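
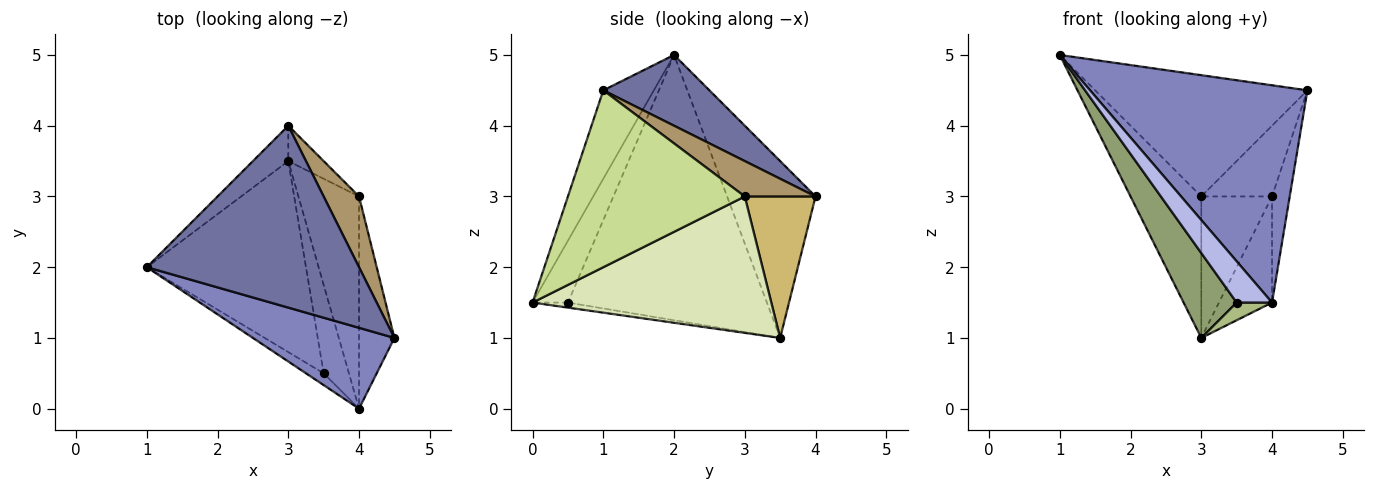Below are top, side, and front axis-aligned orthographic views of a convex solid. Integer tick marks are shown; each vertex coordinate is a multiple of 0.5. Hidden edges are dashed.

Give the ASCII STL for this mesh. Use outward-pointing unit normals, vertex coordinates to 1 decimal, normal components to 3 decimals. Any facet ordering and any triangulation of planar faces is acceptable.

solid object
 facet normal 0.267 0.535 0.802
  outer loop
   vertex 3.0 4.0 3.0
   vertex 1.0 2.0 5.0
   vertex 4.5 1.0 4.5
  endloop
 endfacet
 facet normal -0.213 -0.916 0.341
  outer loop
   vertex 4.0 0.0 1.5
   vertex 4.5 1.0 4.5
   vertex 1.0 2.0 5.0
  endloop
 endfacet
 facet normal -0.772 0.617 -0.154
  outer loop
   vertex 3.0 3.5 1.0
   vertex 1.0 2.0 5.0
   vertex 3.0 4.0 3.0
  endloop
 endfacet
 facet normal -0.693 -0.693 -0.198
  outer loop
   vertex 3.5 0.5 1.5
   vertex 4.0 0.0 1.5
   vertex 1.0 2.0 5.0
  endloop
 endfacet
 facet normal -0.836 -0.223 -0.502
  outer loop
   vertex 3.5 0.5 1.5
   vertex 1.0 2.0 5.0
   vertex 3.0 3.5 1.0
  endloop
 endfacet
 facet normal -0.192 -0.192 -0.962
  outer loop
   vertex 3.5 0.5 1.5
   vertex 3.0 3.5 1.0
   vertex 4.0 0.0 1.5
  endloop
 endfacet
 facet normal 0.976 0.098 -0.195
  outer loop
   vertex 4.0 3.0 3.0
   vertex 4.5 1.0 4.5
   vertex 4.0 0.0 1.5
  endloop
 endfacet
 facet normal 0.896 0.199 -0.398
  outer loop
   vertex 4.0 3.0 3.0
   vertex 4.0 0.0 1.5
   vertex 3.0 3.5 1.0
  endloop
 endfacet
 facet normal 0.577 0.577 0.577
  outer loop
   vertex 4.0 3.0 3.0
   vertex 3.0 4.0 3.0
   vertex 4.5 1.0 4.5
  endloop
 endfacet
 facet normal 0.696 0.696 -0.174
  outer loop
   vertex 4.0 3.0 3.0
   vertex 3.0 3.5 1.0
   vertex 3.0 4.0 3.0
  endloop
 endfacet
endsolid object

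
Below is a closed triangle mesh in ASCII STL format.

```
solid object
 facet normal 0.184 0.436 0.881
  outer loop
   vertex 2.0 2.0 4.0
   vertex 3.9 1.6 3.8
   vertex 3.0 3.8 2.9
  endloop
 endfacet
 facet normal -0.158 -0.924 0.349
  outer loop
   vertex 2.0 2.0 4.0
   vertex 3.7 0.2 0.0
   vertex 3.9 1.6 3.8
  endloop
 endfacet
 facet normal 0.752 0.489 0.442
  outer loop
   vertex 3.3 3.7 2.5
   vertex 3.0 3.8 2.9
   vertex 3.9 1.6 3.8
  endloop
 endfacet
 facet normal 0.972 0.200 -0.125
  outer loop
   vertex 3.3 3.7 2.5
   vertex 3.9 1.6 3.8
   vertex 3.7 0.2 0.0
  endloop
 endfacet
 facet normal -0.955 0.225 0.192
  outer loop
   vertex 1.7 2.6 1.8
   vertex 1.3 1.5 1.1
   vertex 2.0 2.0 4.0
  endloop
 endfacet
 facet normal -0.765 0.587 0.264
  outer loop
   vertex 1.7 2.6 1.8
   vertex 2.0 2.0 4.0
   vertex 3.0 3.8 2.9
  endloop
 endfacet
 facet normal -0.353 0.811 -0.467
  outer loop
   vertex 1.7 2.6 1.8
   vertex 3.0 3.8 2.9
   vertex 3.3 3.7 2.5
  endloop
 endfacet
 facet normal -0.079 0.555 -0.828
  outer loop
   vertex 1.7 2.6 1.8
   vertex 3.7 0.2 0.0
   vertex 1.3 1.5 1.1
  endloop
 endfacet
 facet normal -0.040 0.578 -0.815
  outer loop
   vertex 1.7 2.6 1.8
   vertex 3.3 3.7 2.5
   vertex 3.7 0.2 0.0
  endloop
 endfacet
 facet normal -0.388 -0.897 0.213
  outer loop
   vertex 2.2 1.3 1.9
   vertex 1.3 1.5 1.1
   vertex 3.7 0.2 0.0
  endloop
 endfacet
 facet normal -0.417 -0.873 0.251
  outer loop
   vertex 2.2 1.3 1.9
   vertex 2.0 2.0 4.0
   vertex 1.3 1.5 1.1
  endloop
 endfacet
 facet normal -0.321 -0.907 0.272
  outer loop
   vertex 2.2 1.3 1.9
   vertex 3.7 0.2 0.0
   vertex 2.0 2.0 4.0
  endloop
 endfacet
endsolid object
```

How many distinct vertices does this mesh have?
8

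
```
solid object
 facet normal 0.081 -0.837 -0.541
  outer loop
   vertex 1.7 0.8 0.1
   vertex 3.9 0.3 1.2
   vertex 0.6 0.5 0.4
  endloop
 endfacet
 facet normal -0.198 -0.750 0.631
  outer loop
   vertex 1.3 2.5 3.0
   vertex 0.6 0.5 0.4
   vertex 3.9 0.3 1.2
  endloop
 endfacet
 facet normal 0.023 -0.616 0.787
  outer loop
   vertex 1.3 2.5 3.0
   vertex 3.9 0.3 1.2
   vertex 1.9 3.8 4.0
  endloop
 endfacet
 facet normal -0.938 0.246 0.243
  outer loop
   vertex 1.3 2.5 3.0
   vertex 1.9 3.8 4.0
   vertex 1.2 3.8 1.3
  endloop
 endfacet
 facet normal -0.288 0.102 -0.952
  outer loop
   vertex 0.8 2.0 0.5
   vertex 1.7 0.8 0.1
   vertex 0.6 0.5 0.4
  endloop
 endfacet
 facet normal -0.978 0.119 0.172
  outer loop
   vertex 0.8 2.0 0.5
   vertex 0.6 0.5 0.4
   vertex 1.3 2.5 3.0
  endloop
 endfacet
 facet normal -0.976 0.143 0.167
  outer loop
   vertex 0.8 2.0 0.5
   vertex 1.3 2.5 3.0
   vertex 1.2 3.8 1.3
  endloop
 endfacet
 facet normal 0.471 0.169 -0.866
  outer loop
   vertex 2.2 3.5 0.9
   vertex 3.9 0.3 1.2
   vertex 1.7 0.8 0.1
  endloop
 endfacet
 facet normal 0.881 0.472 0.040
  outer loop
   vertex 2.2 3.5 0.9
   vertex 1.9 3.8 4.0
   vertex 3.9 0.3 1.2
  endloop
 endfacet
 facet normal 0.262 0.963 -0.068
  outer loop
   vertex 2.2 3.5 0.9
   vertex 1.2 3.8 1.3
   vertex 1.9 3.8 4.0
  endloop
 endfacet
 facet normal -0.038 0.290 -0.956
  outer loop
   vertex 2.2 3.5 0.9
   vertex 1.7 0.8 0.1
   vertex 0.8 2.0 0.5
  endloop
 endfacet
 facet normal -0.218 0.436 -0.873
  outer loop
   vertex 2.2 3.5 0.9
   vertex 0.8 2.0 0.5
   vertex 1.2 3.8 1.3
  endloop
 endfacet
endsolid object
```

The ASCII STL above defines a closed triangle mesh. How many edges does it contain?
18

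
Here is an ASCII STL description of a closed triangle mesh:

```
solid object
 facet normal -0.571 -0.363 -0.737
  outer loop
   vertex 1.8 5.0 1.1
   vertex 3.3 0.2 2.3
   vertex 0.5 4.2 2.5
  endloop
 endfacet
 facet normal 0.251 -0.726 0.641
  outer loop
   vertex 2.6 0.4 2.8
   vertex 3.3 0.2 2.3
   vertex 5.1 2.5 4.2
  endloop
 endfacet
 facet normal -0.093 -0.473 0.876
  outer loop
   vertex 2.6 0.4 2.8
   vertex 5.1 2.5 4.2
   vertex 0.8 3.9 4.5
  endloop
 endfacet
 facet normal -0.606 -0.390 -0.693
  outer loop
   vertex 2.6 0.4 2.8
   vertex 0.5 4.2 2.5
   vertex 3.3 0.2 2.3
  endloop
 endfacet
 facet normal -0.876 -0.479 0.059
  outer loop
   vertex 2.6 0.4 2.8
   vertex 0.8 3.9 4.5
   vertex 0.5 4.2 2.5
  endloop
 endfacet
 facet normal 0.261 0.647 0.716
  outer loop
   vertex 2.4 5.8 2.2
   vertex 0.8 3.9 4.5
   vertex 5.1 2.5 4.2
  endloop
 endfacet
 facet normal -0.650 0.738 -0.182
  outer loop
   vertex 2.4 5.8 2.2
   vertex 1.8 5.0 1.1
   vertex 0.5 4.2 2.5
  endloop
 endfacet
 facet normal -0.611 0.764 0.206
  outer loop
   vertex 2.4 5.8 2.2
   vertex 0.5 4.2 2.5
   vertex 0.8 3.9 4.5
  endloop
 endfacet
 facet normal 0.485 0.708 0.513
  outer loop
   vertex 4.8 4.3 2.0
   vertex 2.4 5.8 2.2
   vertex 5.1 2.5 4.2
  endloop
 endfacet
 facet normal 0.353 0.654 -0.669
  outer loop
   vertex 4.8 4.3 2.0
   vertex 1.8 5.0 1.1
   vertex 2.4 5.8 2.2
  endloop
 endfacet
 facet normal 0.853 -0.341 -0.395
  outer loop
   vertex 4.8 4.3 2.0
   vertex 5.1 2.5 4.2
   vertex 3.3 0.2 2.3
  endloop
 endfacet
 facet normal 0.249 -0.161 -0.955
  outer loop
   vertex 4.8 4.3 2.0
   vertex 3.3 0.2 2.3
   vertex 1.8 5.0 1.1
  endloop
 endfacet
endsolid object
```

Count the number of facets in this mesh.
12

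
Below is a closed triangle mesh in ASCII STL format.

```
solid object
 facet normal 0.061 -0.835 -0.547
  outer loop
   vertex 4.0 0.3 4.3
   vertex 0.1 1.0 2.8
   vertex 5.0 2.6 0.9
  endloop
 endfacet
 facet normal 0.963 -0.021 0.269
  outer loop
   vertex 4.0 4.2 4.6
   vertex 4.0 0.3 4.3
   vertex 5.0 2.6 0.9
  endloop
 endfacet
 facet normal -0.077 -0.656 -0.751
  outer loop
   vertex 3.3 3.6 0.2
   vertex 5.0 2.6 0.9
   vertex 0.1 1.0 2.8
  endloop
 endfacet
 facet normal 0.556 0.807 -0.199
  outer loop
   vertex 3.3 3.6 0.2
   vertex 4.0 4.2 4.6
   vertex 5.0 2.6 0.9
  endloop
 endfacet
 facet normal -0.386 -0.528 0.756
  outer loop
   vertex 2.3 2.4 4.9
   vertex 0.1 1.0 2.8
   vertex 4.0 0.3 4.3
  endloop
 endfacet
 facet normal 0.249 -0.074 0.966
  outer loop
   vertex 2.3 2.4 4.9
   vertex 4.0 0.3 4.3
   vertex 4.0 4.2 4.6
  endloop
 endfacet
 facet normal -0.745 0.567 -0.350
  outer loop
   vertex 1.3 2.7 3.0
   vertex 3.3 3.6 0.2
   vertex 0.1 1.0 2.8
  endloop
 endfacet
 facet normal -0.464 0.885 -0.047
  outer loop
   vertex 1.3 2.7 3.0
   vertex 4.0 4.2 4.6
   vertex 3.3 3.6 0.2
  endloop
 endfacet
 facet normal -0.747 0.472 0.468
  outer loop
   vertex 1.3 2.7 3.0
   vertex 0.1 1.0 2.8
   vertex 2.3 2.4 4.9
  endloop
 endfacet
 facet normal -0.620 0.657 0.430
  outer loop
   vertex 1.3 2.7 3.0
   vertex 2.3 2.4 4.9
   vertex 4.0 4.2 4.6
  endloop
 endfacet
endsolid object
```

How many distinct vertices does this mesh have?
7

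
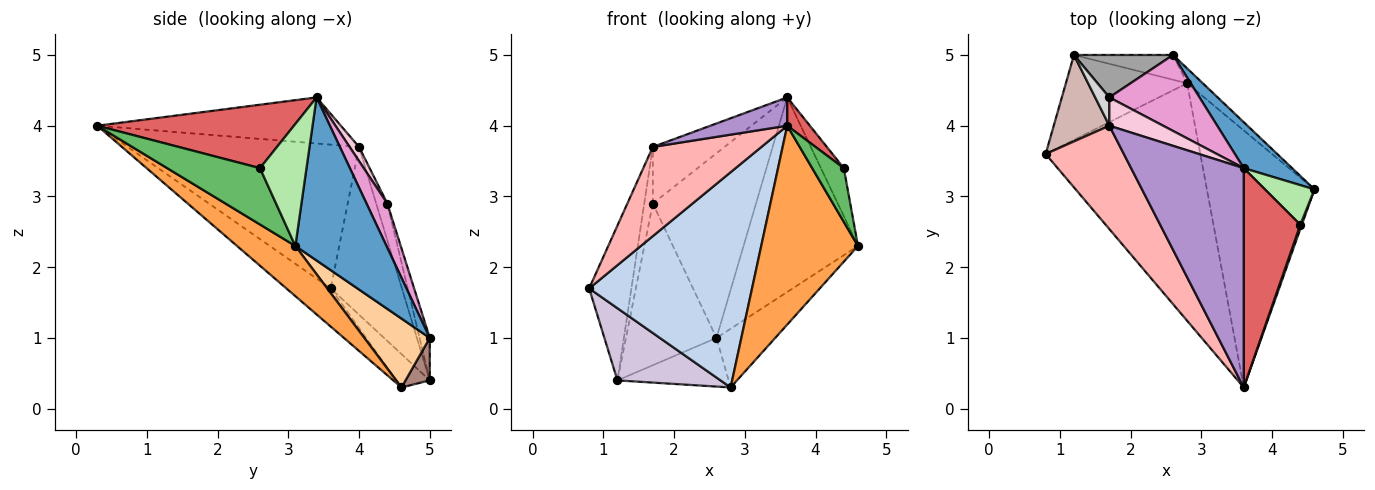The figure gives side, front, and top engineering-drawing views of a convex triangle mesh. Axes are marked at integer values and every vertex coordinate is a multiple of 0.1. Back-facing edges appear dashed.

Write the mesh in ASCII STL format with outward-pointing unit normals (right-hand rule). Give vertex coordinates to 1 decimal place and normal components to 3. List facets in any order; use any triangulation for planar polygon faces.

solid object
 facet normal 0.613 0.769 0.182
  outer loop
   vertex 2.6 5.0 1.0
   vertex 3.6 3.4 4.4
   vertex 4.6 3.1 2.3
  endloop
 endfacet
 facet normal -0.180 -0.661 -0.729
  outer loop
   vertex 2.8 4.6 0.3
   vertex 3.6 0.3 4.0
   vertex 0.8 3.6 1.7
  endloop
 endfacet
 facet normal 0.346 -0.574 -0.742
  outer loop
   vertex 2.8 4.6 0.3
   vertex 4.6 3.1 2.3
   vertex 3.6 0.3 4.0
  endloop
 endfacet
 facet normal 0.734 0.659 -0.167
  outer loop
   vertex 2.8 4.6 0.3
   vertex 2.6 5.0 1.0
   vertex 4.6 3.1 2.3
  endloop
 endfacet
 facet normal 0.946 -0.322 0.025
  outer loop
   vertex 4.4 2.6 3.4
   vertex 3.6 0.3 4.0
   vertex 4.6 3.1 2.3
  endloop
 endfacet
 facet normal 0.843 0.415 0.342
  outer loop
   vertex 4.4 2.6 3.4
   vertex 4.6 3.1 2.3
   vertex 3.6 3.4 4.4
  endloop
 endfacet
 facet normal 0.743 -0.086 0.663
  outer loop
   vertex 4.4 2.6 3.4
   vertex 3.6 3.4 4.4
   vertex 3.6 0.3 4.0
  endloop
 endfacet
 facet normal -0.812 -0.381 0.442
  outer loop
   vertex 1.7 4.0 3.7
   vertex 0.8 3.6 1.7
   vertex 3.6 0.3 4.0
  endloop
 endfacet
 facet normal -0.376 -0.119 0.919
  outer loop
   vertex 1.7 4.0 3.7
   vertex 3.6 0.3 4.0
   vertex 3.6 3.4 4.4
  endloop
 endfacet
 facet normal -0.205 -0.634 -0.746
  outer loop
   vertex 1.2 5.0 0.4
   vertex 2.8 4.6 0.3
   vertex 0.8 3.6 1.7
  endloop
 endfacet
 facet normal 0.191 0.875 -0.445
  outer loop
   vertex 1.2 5.0 0.4
   vertex 2.6 5.0 1.0
   vertex 2.8 4.6 0.3
  endloop
 endfacet
 facet normal -0.827 0.491 0.274
  outer loop
   vertex 1.2 5.0 0.4
   vertex 0.8 3.6 1.7
   vertex 1.7 4.0 3.7
  endloop
 endfacet
 facet normal 0.183 0.909 0.374
  outer loop
   vertex 1.7 4.4 2.9
   vertex 3.6 3.4 4.4
   vertex 2.6 5.0 1.0
  endloop
 endfacet
 facet normal 0.117 0.888 0.444
  outer loop
   vertex 1.7 4.4 2.9
   vertex 1.7 4.0 3.7
   vertex 3.6 3.4 4.4
  endloop
 endfacet
 facet normal -0.108 0.962 0.252
  outer loop
   vertex 1.7 4.4 2.9
   vertex 2.6 5.0 1.0
   vertex 1.2 5.0 0.4
  endloop
 endfacet
 facet normal -0.758 0.583 0.292
  outer loop
   vertex 1.7 4.4 2.9
   vertex 1.2 5.0 0.4
   vertex 1.7 4.0 3.7
  endloop
 endfacet
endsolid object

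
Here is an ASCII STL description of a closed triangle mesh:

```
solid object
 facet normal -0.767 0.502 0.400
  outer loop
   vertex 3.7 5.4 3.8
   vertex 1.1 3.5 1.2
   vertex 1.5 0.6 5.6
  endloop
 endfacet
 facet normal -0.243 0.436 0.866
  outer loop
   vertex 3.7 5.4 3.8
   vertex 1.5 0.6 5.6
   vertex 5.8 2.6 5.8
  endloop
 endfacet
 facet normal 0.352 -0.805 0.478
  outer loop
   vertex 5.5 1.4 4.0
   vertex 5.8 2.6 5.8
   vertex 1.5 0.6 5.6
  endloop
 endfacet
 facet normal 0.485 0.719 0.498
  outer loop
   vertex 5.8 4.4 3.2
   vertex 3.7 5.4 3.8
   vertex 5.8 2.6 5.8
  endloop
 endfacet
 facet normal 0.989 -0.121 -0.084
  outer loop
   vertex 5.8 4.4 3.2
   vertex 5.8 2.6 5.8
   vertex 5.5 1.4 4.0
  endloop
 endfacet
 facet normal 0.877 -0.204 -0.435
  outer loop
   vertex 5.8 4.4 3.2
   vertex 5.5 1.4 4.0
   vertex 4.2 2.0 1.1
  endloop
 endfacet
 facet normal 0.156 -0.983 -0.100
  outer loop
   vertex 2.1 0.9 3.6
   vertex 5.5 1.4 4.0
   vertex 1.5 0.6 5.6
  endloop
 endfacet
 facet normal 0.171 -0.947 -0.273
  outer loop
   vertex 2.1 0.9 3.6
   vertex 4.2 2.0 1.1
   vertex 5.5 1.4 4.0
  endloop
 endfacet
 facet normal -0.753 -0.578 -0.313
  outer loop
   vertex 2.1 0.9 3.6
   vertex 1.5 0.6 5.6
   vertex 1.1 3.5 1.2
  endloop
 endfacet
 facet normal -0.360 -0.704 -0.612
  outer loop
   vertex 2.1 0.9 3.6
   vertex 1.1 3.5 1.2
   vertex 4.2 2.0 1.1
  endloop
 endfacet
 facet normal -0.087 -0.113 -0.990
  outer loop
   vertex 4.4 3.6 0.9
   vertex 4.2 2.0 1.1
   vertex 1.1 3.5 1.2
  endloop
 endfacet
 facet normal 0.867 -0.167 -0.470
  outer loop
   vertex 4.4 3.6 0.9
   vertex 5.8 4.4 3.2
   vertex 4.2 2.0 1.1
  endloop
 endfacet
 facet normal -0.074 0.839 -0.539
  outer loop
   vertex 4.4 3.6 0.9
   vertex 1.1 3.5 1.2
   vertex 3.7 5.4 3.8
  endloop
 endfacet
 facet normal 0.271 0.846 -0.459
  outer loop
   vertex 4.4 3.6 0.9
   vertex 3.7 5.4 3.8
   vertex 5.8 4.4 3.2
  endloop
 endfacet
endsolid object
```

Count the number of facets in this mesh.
14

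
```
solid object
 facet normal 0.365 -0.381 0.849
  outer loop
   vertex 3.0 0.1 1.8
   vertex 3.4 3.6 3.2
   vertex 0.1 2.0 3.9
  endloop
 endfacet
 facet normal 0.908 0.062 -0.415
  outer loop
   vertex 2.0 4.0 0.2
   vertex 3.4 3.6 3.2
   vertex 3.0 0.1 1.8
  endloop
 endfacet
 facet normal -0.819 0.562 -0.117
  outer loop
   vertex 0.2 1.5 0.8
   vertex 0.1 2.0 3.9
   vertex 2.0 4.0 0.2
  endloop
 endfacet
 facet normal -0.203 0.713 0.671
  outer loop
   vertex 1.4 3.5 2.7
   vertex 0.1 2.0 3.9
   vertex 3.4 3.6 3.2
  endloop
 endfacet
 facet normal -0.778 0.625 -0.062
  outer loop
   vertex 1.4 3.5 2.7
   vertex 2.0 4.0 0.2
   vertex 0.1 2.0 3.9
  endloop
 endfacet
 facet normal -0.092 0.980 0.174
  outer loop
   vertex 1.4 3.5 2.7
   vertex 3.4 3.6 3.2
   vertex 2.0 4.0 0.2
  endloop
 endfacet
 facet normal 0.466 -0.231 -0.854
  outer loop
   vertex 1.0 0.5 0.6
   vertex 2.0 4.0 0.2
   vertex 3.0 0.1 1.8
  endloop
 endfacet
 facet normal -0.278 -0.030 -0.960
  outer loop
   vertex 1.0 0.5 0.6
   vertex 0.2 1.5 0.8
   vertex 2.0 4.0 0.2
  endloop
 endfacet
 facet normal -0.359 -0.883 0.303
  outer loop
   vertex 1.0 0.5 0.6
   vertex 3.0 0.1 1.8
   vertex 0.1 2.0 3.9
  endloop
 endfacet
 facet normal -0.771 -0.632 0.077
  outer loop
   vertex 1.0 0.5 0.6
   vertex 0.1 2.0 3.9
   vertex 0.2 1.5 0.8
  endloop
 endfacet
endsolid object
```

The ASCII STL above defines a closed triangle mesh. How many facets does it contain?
10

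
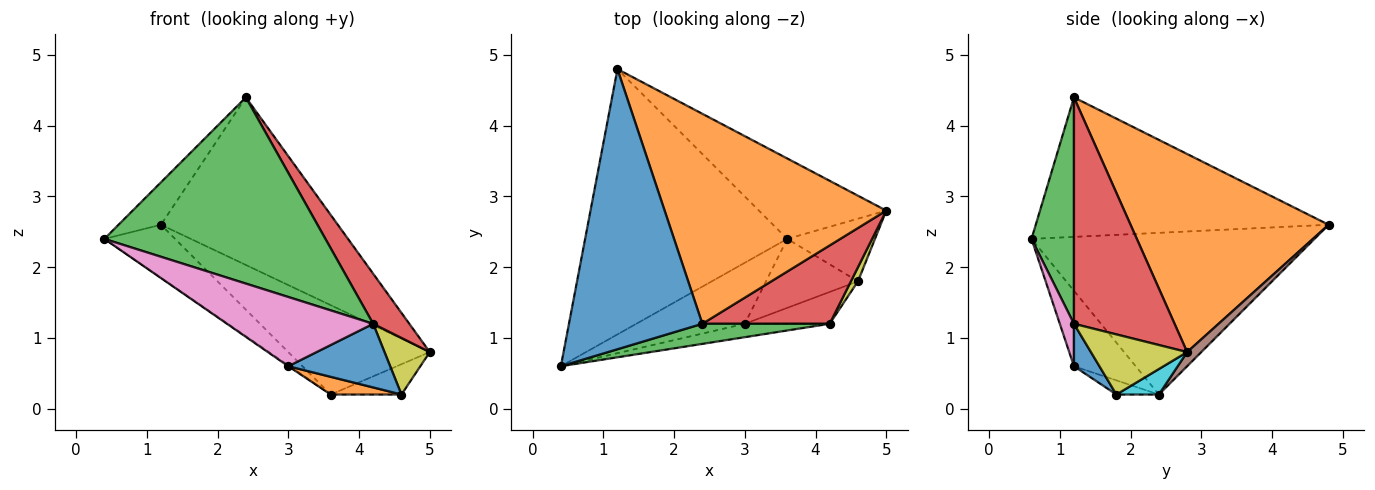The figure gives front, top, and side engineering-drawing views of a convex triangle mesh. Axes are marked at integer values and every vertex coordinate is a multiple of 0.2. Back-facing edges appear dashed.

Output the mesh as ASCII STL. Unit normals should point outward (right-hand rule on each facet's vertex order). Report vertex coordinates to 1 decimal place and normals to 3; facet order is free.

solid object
 facet normal -0.719 0.104 0.687
  outer loop
   vertex 2.4 1.2 4.4
   vertex 1.2 4.8 2.6
   vertex 0.4 0.6 2.4
  endloop
 endfacet
 facet normal 0.573 0.511 0.641
  outer loop
   vertex 2.4 1.2 4.4
   vertex 5.0 2.8 0.8
   vertex 1.2 4.8 2.6
  endloop
 endfacet
 facet normal 0.188 -0.977 0.105
  outer loop
   vertex 4.2 1.2 1.2
   vertex 2.4 1.2 4.4
   vertex 0.4 0.6 2.4
  endloop
 endfacet
 facet normal 0.832 -0.299 0.468
  outer loop
   vertex 4.2 1.2 1.2
   vertex 5.0 2.8 0.8
   vertex 2.4 1.2 4.4
  endloop
 endfacet
 facet normal -0.617 0.154 -0.772
  outer loop
   vertex 3.6 2.4 0.2
   vertex 0.4 0.6 2.4
   vertex 1.2 4.8 2.6
  endloop
 endfacet
 facet normal 0.074 0.741 -0.667
  outer loop
   vertex 3.6 2.4 0.2
   vertex 1.2 4.8 2.6
   vertex 5.0 2.8 0.8
  endloop
 endfacet
 facet normal 0.095 -0.977 -0.189
  outer loop
   vertex 3.0 1.2 0.6
   vertex 4.2 1.2 1.2
   vertex 0.4 0.6 2.4
  endloop
 endfacet
 facet normal -0.571 0.012 -0.821
  outer loop
   vertex 3.0 1.2 0.6
   vertex 0.4 0.6 2.4
   vertex 3.6 2.4 0.2
  endloop
 endfacet
 facet normal 0.900 -0.423 0.106
  outer loop
   vertex 4.6 1.8 0.2
   vertex 5.0 2.8 0.8
   vertex 4.2 1.2 1.2
  endloop
 endfacet
 facet normal 0.253 0.421 -0.871
  outer loop
   vertex 4.6 1.8 0.2
   vertex 3.6 2.4 0.2
   vertex 5.0 2.8 0.8
  endloop
 endfacet
 facet normal 0.218 -0.873 -0.436
  outer loop
   vertex 4.6 1.8 0.2
   vertex 4.2 1.2 1.2
   vertex 3.0 1.2 0.6
  endloop
 endfacet
 facet normal -0.147 -0.246 -0.958
  outer loop
   vertex 4.6 1.8 0.2
   vertex 3.0 1.2 0.6
   vertex 3.6 2.4 0.2
  endloop
 endfacet
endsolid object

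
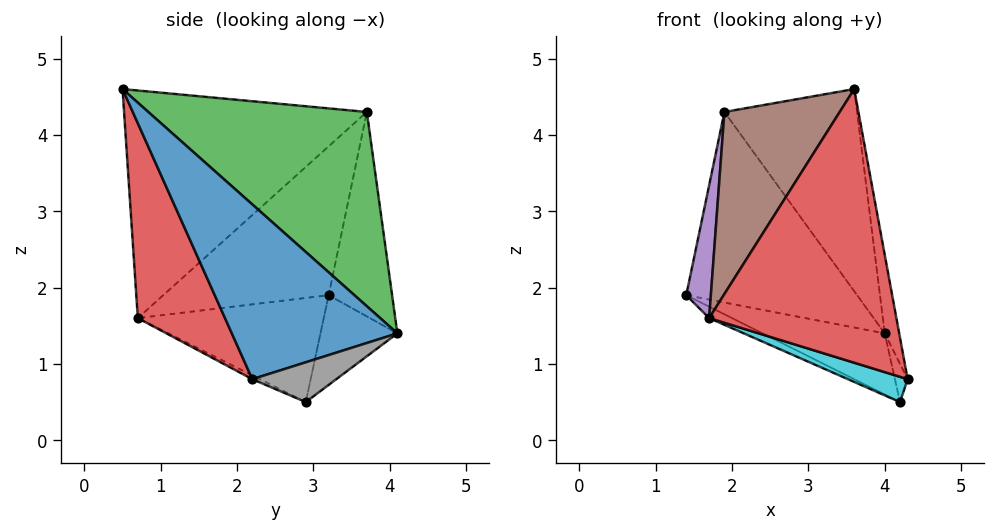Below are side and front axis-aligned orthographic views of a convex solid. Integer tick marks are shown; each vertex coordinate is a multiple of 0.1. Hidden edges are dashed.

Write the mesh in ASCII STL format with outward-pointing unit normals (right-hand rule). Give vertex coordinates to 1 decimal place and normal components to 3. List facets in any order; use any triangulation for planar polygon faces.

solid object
 facet normal 0.972 0.085 0.217
  outer loop
   vertex 4.0 4.1 1.4
   vertex 3.6 0.5 4.6
   vertex 4.3 2.2 0.8
  endloop
 endfacet
 facet normal -0.346 0.930 -0.122
  outer loop
   vertex 1.9 3.7 4.3
   vertex 4.0 4.1 1.4
   vertex 1.4 3.2 1.9
  endloop
 endfacet
 facet normal 0.703 0.427 0.568
  outer loop
   vertex 1.9 3.7 4.3
   vertex 3.6 0.5 4.6
   vertex 4.0 4.1 1.4
  endloop
 endfacet
 facet normal 0.401 -0.861 -0.311
  outer loop
   vertex 1.7 0.7 1.6
   vertex 4.3 2.2 0.8
   vertex 3.6 0.5 4.6
  endloop
 endfacet
 facet normal -0.963 -0.143 0.230
  outer loop
   vertex 1.7 0.7 1.6
   vertex 1.9 3.7 4.3
   vertex 1.4 3.2 1.9
  endloop
 endfacet
 facet normal -0.794 -0.377 0.478
  outer loop
   vertex 1.7 0.7 1.6
   vertex 3.6 0.5 4.6
   vertex 1.9 3.7 4.3
  endloop
 endfacet
 facet normal -0.333 0.530 -0.780
  outer loop
   vertex 4.2 2.9 0.5
   vertex 1.4 3.2 1.9
   vertex 4.0 4.1 1.4
  endloop
 endfacet
 facet normal 0.989 0.150 0.020
  outer loop
   vertex 4.2 2.9 0.5
   vertex 4.0 4.1 1.4
   vertex 4.3 2.2 0.8
  endloop
 endfacet
 facet normal -0.442 0.054 -0.895
  outer loop
   vertex 4.2 2.9 0.5
   vertex 1.7 0.7 1.6
   vertex 1.4 3.2 1.9
  endloop
 endfacet
 facet normal -0.051 -0.400 -0.915
  outer loop
   vertex 4.2 2.9 0.5
   vertex 4.3 2.2 0.8
   vertex 1.7 0.7 1.6
  endloop
 endfacet
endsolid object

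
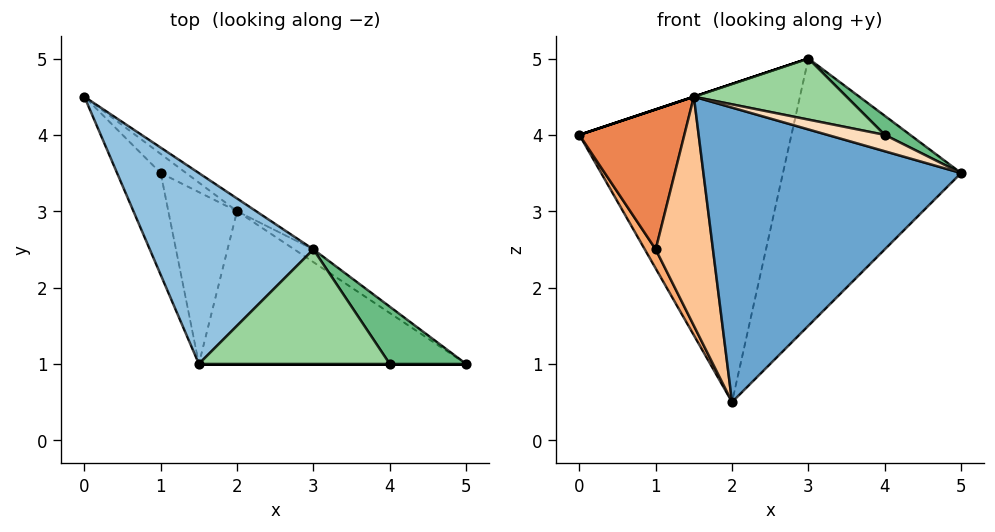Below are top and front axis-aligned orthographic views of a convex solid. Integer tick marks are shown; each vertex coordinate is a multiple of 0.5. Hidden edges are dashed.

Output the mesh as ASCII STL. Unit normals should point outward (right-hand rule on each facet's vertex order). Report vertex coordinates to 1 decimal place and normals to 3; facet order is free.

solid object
 facet normal -0.130 -0.880 -0.456
  outer loop
   vertex 2.0 3.0 0.5
   vertex 5.0 1.0 3.5
   vertex 1.5 1.0 4.5
  endloop
 endfacet
 facet normal -0.316 0.000 0.949
  outer loop
   vertex 3.0 2.5 5.0
   vertex 0.0 4.5 4.0
   vertex 1.5 1.0 4.5
  endloop
 endfacet
 facet normal 0.562 0.826 -0.033
  outer loop
   vertex 3.0 2.5 5.0
   vertex 2.0 3.0 0.5
   vertex 0.0 4.5 4.0
  endloop
 endfacet
 facet normal 0.581 0.813 -0.039
  outer loop
   vertex 3.0 2.5 5.0
   vertex 5.0 1.0 3.5
   vertex 2.0 3.0 0.5
  endloop
 endfacet
 facet normal -0.861 -0.412 -0.299
  outer loop
   vertex 1.0 3.5 2.5
   vertex 1.5 1.0 4.5
   vertex 0.0 4.5 4.0
  endloop
 endfacet
 facet normal -0.870 -0.348 -0.348
  outer loop
   vertex 1.0 3.5 2.5
   vertex 0.0 4.5 4.0
   vertex 2.0 3.0 0.5
  endloop
 endfacet
 facet normal -0.848 -0.424 -0.318
  outer loop
   vertex 1.0 3.5 2.5
   vertex 2.0 3.0 0.5
   vertex 1.5 1.0 4.5
  endloop
 endfacet
 facet normal 0.000 -1.000 0.000
  outer loop
   vertex 4.0 1.0 4.0
   vertex 1.5 1.0 4.5
   vertex 5.0 1.0 3.5
  endloop
 endfacet
 facet normal 0.429 -0.286 0.857
  outer loop
   vertex 4.0 1.0 4.0
   vertex 5.0 1.0 3.5
   vertex 3.0 2.5 5.0
  endloop
 endfacet
 facet normal 0.174 -0.463 0.869
  outer loop
   vertex 4.0 1.0 4.0
   vertex 3.0 2.5 5.0
   vertex 1.5 1.0 4.5
  endloop
 endfacet
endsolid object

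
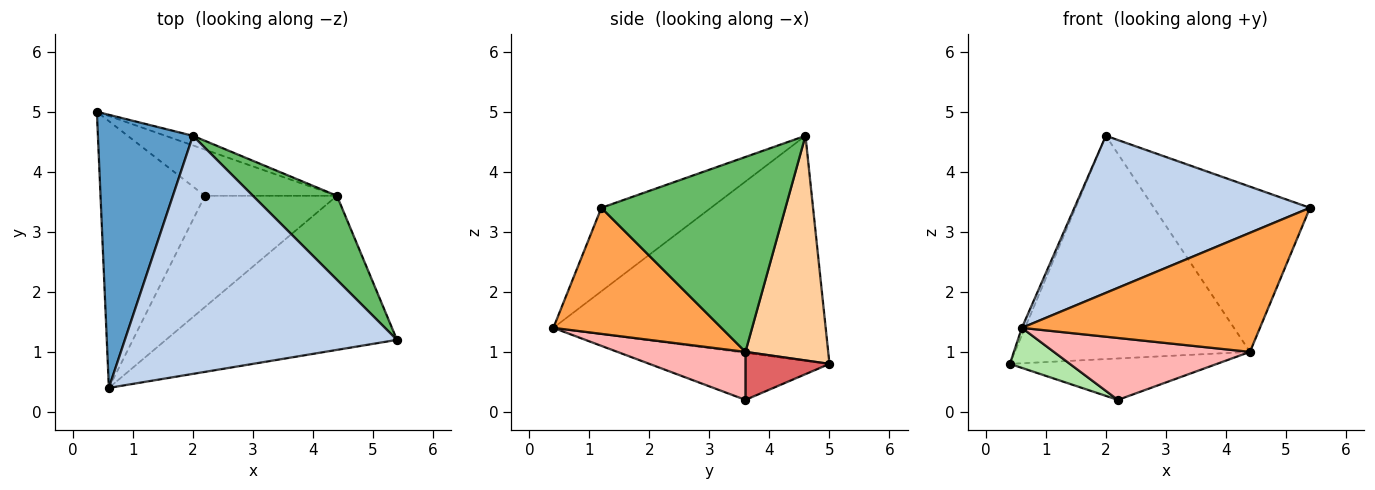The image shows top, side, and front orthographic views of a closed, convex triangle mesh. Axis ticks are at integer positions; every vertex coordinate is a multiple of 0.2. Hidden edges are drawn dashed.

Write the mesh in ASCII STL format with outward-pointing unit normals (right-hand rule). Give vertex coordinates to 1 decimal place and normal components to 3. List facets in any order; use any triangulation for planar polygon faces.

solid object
 facet normal -0.921 0.011 0.389
  outer loop
   vertex 2.0 4.6 4.6
   vertex 0.4 5.0 0.8
   vertex 0.6 0.4 1.4
  endloop
 endfacet
 facet normal -0.248 -0.533 0.809
  outer loop
   vertex 2.0 4.6 4.6
   vertex 0.6 0.4 1.4
   vertex 5.4 1.2 3.4
  endloop
 endfacet
 facet normal 0.396 -0.561 -0.727
  outer loop
   vertex 4.4 3.6 1.0
   vertex 5.4 1.2 3.4
   vertex 0.6 0.4 1.4
  endloop
 endfacet
 facet normal 0.332 0.942 -0.041
  outer loop
   vertex 4.4 3.6 1.0
   vertex 0.4 5.0 0.8
   vertex 2.0 4.6 4.6
  endloop
 endfacet
 facet normal 0.725 0.614 0.312
  outer loop
   vertex 4.4 3.6 1.0
   vertex 2.0 4.6 4.6
   vertex 5.4 1.2 3.4
  endloop
 endfacet
 facet normal -0.407 -0.136 -0.904
  outer loop
   vertex 2.2 3.6 0.2
   vertex 0.6 0.4 1.4
   vertex 0.4 5.0 0.8
  endloop
 endfacet
 facet normal 0.261 0.644 -0.719
  outer loop
   vertex 2.2 3.6 0.2
   vertex 0.4 5.0 0.8
   vertex 4.4 3.6 1.0
  endloop
 endfacet
 facet normal 0.303 -0.464 -0.833
  outer loop
   vertex 2.2 3.6 0.2
   vertex 4.4 3.6 1.0
   vertex 0.6 0.4 1.4
  endloop
 endfacet
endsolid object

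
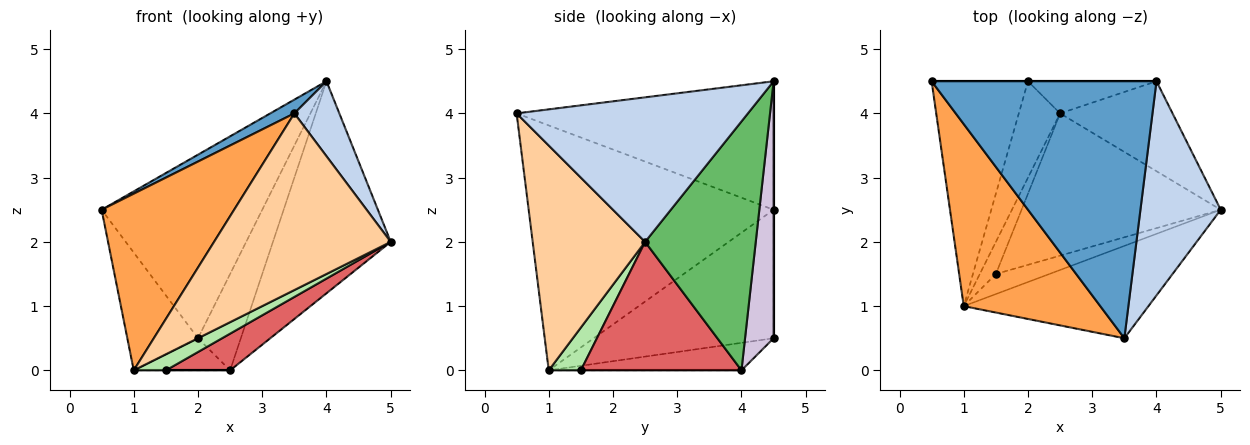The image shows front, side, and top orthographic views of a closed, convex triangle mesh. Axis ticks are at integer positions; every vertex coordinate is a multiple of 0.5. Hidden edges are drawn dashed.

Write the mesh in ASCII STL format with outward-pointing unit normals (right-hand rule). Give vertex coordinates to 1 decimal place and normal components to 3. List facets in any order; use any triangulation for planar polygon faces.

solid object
 facet normal -0.496 -0.046 0.867
  outer loop
   vertex 4.0 4.5 4.5
   vertex 0.5 4.5 2.5
   vertex 3.5 0.5 4.0
  endloop
 endfacet
 facet normal 0.862 -0.168 0.479
  outer loop
   vertex 4.0 4.5 4.5
   vertex 3.5 0.5 4.0
   vertex 5.0 2.5 2.0
  endloop
 endfacet
 facet normal -0.790 -0.427 0.440
  outer loop
   vertex 1.0 1.0 0.0
   vertex 3.5 0.5 4.0
   vertex 0.5 4.5 2.5
  endloop
 endfacet
 facet normal 0.491 -0.772 -0.404
  outer loop
   vertex 1.0 1.0 0.0
   vertex 5.0 2.5 2.0
   vertex 3.5 0.5 4.0
  endloop
 endfacet
 facet normal 0.654 0.696 -0.295
  outer loop
   vertex 2.5 4.0 0.0
   vertex 4.0 4.5 4.5
   vertex 5.0 2.5 2.0
  endloop
 endfacet
 facet normal 0.530 -0.530 -0.662
  outer loop
   vertex 1.5 1.5 0.0
   vertex 5.0 2.5 2.0
   vertex 1.0 1.0 0.0
  endloop
 endfacet
 facet normal 0.530 -0.212 -0.821
  outer loop
   vertex 1.5 1.5 0.0
   vertex 2.5 4.0 0.0
   vertex 5.0 2.5 2.0
  endloop
 endfacet
 facet normal 0.000 0.000 -1.000
  outer loop
   vertex 1.5 1.5 0.0
   vertex 1.0 1.0 0.0
   vertex 2.5 4.0 0.0
  endloop
 endfacet
 facet normal 0.000 1.000 0.000
  outer loop
   vertex 2.0 4.5 0.5
   vertex 0.5 4.5 2.5
   vertex 4.0 4.5 4.5
  endloop
 endfacet
 facet normal 0.535 0.802 -0.267
  outer loop
   vertex 2.0 4.5 0.5
   vertex 4.0 4.5 4.5
   vertex 2.5 4.0 0.0
  endloop
 endfacet
 facet normal -0.763 0.300 -0.572
  outer loop
   vertex 2.0 4.5 0.5
   vertex 1.0 1.0 0.0
   vertex 0.5 4.5 2.5
  endloop
 endfacet
 facet normal -0.535 0.267 -0.802
  outer loop
   vertex 2.0 4.5 0.5
   vertex 2.5 4.0 0.0
   vertex 1.0 1.0 0.0
  endloop
 endfacet
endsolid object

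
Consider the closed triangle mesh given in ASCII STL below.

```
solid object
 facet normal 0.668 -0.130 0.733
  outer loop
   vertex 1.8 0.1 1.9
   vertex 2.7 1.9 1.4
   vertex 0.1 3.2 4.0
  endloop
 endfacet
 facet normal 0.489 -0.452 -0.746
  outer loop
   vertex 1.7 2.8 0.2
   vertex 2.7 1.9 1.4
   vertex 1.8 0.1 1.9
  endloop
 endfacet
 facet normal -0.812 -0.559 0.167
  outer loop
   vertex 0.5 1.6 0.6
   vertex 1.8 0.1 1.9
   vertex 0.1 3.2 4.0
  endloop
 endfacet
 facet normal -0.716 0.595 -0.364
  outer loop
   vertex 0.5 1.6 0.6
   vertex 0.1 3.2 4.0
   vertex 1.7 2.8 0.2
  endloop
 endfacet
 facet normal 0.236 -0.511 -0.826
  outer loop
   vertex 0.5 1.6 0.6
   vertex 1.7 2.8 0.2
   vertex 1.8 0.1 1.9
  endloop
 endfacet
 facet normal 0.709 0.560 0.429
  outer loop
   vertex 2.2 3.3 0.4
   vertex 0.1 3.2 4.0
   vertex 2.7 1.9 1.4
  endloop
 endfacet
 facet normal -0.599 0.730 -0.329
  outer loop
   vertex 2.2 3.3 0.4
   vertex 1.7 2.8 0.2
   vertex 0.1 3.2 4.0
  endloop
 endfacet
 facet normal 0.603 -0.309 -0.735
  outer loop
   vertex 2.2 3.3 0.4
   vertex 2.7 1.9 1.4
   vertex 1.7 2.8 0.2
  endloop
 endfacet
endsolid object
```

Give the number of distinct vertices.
6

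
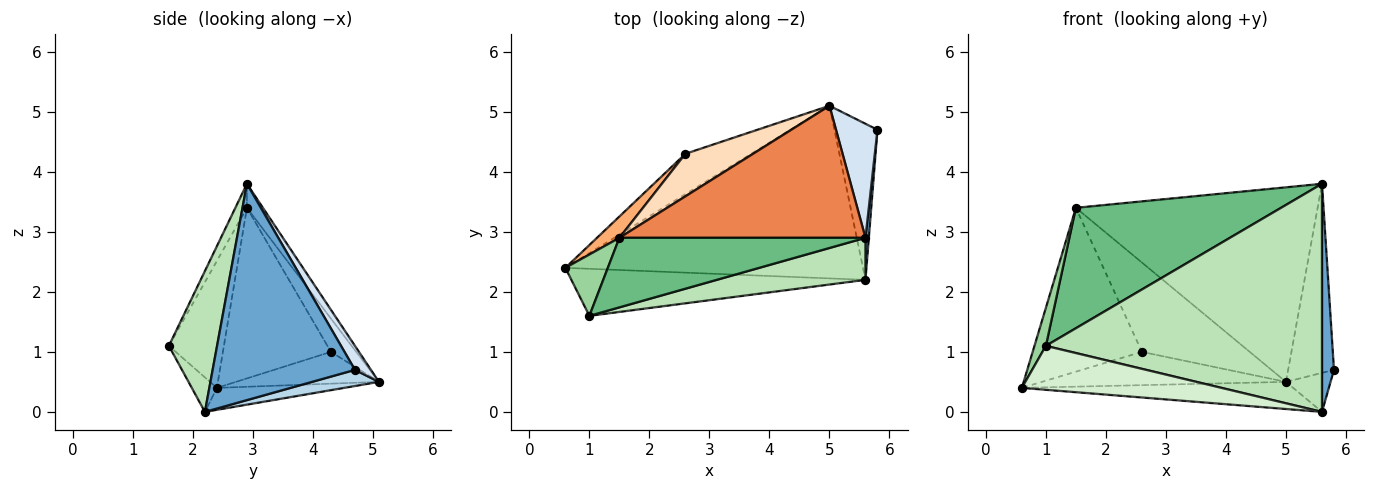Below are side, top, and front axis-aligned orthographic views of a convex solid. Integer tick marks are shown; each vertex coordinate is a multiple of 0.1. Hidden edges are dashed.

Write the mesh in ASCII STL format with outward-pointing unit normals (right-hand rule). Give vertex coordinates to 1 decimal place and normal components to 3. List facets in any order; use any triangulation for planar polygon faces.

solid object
 facet normal 0.996 -0.084 0.015
  outer loop
   vertex 5.6 2.9 3.8
   vertex 5.6 2.2 0.0
   vertex 5.8 4.7 0.7
  endloop
 endfacet
 facet normal -0.073 0.155 -0.985
  outer loop
   vertex 5.0 5.1 0.5
   vertex 5.6 2.2 0.0
   vertex 0.6 2.4 0.4
  endloop
 endfacet
 facet normal 0.342 0.228 -0.912
  outer loop
   vertex 5.0 5.1 0.5
   vertex 5.8 4.7 0.7
   vertex 5.6 2.2 0.0
  endloop
 endfacet
 facet normal 0.286 0.820 0.495
  outer loop
   vertex 5.0 5.1 0.5
   vertex 5.6 2.9 3.8
   vertex 5.8 4.7 0.7
  endloop
 endfacet
 facet normal -0.055 0.826 0.561
  outer loop
   vertex 5.0 5.1 0.5
   vertex 1.5 2.9 3.4
   vertex 5.6 2.9 3.8
  endloop
 endfacet
 facet normal -0.700 0.708 0.092
  outer loop
   vertex 2.6 4.3 1.0
   vertex 0.6 2.4 0.4
   vertex 1.5 2.9 3.4
  endloop
 endfacet
 facet normal -0.349 0.596 -0.723
  outer loop
   vertex 2.6 4.3 1.0
   vertex 5.0 5.1 0.5
   vertex 0.6 2.4 0.4
  endloop
 endfacet
 facet normal -0.207 0.883 0.421
  outer loop
   vertex 2.6 4.3 1.0
   vertex 1.5 2.9 3.4
   vertex 5.0 5.1 0.5
  endloop
 endfacet
 facet normal -0.049 -0.865 0.499
  outer loop
   vertex 1.0 1.6 1.1
   vertex 5.6 2.9 3.8
   vertex 1.5 2.9 3.4
  endloop
 endfacet
 facet normal -0.931 -0.193 0.311
  outer loop
   vertex 1.0 1.6 1.1
   vertex 1.5 2.9 3.4
   vertex 0.6 2.4 0.4
  endloop
 endfacet
 facet normal 0.169 -0.969 0.179
  outer loop
   vertex 1.0 1.6 1.1
   vertex 5.6 2.2 0.0
   vertex 5.6 2.9 3.8
  endloop
 endfacet
 facet normal -0.085 -0.680 -0.728
  outer loop
   vertex 1.0 1.6 1.1
   vertex 0.6 2.4 0.4
   vertex 5.6 2.2 0.0
  endloop
 endfacet
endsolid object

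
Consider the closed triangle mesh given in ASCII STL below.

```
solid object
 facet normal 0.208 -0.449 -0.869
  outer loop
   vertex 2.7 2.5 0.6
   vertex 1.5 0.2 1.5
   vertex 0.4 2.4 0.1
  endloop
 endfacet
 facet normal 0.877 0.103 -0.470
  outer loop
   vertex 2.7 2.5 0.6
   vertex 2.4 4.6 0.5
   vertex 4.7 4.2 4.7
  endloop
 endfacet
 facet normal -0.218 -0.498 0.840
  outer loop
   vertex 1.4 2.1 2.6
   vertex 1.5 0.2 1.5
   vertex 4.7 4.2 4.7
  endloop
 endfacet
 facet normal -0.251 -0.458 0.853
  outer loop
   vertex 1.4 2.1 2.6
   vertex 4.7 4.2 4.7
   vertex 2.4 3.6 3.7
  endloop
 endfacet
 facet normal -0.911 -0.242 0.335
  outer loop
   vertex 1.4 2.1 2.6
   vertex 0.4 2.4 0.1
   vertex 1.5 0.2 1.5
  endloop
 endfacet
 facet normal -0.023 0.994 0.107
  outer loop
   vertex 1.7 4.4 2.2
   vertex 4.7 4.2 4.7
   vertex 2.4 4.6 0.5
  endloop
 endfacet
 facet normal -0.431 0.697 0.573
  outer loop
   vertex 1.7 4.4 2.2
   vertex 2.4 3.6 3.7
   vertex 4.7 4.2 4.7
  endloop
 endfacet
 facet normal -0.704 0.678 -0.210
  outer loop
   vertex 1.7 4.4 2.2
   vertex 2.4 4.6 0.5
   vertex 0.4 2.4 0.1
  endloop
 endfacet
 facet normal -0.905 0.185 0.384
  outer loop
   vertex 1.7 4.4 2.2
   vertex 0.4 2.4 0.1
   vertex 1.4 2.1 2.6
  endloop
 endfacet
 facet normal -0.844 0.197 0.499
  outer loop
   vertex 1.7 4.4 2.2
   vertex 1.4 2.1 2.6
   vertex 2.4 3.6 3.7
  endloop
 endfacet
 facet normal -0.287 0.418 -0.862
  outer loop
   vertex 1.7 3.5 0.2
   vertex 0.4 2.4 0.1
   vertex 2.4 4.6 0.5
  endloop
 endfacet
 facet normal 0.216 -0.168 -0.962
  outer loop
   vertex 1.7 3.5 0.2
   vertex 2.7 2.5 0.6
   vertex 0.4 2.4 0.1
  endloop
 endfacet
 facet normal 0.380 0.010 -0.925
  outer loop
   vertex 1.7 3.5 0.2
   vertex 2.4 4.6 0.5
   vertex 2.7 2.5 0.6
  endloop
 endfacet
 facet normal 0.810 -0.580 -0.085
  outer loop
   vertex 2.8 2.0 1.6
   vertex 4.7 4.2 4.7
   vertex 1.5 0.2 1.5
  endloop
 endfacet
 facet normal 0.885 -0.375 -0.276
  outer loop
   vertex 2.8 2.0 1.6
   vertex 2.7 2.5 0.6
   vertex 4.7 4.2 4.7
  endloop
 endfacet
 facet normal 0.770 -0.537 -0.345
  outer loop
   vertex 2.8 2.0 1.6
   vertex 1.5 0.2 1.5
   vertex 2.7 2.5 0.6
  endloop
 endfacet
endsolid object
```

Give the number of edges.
24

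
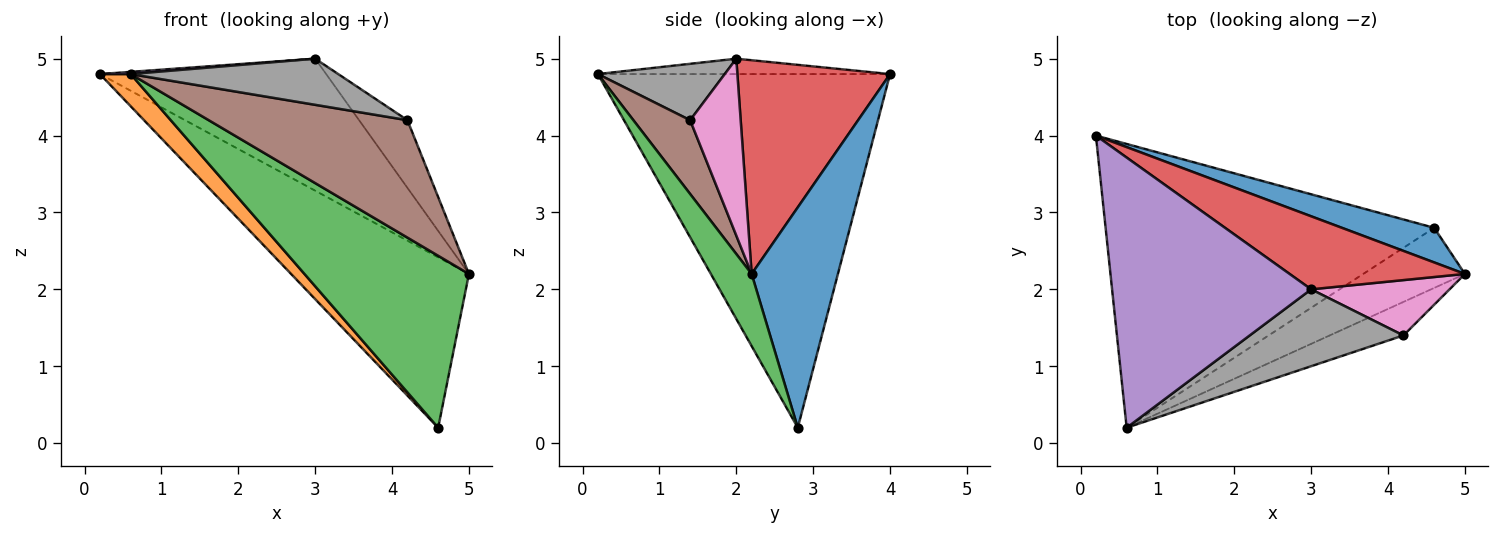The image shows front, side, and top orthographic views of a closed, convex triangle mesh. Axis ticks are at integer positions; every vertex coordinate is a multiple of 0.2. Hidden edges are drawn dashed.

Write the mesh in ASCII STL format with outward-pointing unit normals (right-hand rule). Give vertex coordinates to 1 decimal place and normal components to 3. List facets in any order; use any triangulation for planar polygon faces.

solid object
 facet normal 0.429 0.885 0.180
  outer loop
   vertex 4.6 2.8 0.2
   vertex 0.2 4.0 4.8
   vertex 5.0 2.2 2.2
  endloop
 endfacet
 facet normal -0.730 -0.077 -0.679
  outer loop
   vertex 4.6 2.8 0.2
   vertex 0.6 0.2 4.8
   vertex 0.2 4.0 4.8
  endloop
 endfacet
 facet normal 0.228 -0.919 -0.321
  outer loop
   vertex 4.6 2.8 0.2
   vertex 5.0 2.2 2.2
   vertex 0.6 0.2 4.8
  endloop
 endfacet
 facet normal 0.508 0.753 0.417
  outer loop
   vertex 3.0 2.0 5.0
   vertex 5.0 2.2 2.2
   vertex 0.2 4.0 4.8
  endloop
 endfacet
 facet normal -0.077 -0.008 0.997
  outer loop
   vertex 3.0 2.0 5.0
   vertex 0.2 4.0 4.8
   vertex 0.6 0.2 4.8
  endloop
 endfacet
 facet normal 0.265 -0.927 -0.265
  outer loop
   vertex 4.2 1.4 4.2
   vertex 0.6 0.2 4.8
   vertex 5.0 2.2 2.2
  endloop
 endfacet
 facet normal 0.629 0.602 0.492
  outer loop
   vertex 4.2 1.4 4.2
   vertex 5.0 2.2 2.2
   vertex 3.0 2.0 5.0
  endloop
 endfacet
 facet normal 0.300 -0.491 0.818
  outer loop
   vertex 4.2 1.4 4.2
   vertex 3.0 2.0 5.0
   vertex 0.6 0.2 4.8
  endloop
 endfacet
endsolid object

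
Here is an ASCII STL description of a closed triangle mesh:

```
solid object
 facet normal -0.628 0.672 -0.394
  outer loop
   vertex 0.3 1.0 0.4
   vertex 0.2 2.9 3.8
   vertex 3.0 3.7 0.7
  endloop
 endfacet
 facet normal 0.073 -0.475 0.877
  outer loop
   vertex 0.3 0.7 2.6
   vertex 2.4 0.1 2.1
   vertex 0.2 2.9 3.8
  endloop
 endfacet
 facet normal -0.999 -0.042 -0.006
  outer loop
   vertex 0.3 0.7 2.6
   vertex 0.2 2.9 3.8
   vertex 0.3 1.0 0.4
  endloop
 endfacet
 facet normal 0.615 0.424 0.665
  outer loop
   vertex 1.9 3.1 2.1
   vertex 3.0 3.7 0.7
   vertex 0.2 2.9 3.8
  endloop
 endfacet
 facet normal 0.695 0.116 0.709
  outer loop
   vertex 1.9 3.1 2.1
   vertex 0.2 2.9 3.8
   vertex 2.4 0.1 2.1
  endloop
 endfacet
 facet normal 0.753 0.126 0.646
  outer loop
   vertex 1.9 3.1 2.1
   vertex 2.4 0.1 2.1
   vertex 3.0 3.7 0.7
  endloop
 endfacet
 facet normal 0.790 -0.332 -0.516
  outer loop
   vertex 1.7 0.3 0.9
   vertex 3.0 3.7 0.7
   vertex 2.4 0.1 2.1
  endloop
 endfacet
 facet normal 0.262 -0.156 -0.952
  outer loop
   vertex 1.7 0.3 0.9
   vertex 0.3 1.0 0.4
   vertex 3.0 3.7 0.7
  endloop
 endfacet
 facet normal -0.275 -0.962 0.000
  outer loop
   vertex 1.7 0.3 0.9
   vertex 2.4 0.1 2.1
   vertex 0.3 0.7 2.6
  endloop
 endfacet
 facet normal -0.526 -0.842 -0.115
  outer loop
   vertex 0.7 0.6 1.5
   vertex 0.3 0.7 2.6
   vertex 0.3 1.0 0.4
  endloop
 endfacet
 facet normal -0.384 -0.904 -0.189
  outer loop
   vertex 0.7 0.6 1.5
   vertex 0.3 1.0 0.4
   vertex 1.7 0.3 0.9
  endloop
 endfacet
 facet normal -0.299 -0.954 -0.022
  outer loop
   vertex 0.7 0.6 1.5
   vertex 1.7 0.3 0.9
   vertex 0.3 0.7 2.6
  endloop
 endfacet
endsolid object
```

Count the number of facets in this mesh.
12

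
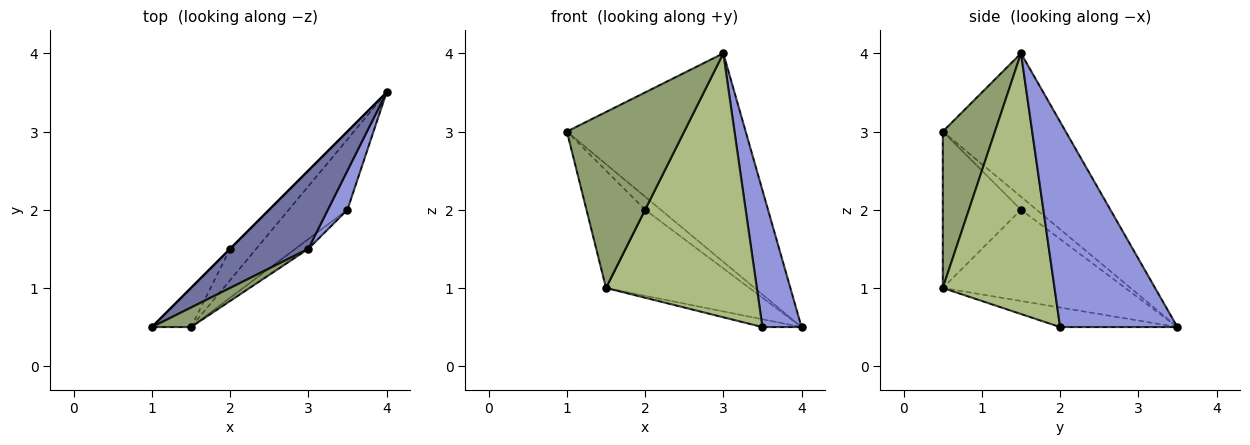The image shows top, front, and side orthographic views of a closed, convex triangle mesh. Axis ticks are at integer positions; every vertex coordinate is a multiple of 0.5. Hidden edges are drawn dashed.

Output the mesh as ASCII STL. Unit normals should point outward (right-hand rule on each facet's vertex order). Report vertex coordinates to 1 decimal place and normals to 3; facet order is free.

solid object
 facet normal -0.541 0.787 0.295
  outer loop
   vertex 3.0 1.5 4.0
   vertex 4.0 3.5 0.5
   vertex 1.0 0.5 3.0
  endloop
 endfacet
 facet normal -0.707 0.707 0.000
  outer loop
   vertex 2.0 1.5 2.0
   vertex 1.0 0.5 3.0
   vertex 4.0 3.5 0.5
  endloop
 endfacet
 facet normal 0.945 -0.315 0.090
  outer loop
   vertex 3.5 2.0 0.5
   vertex 4.0 3.5 0.5
   vertex 3.0 1.5 4.0
  endloop
 endfacet
 facet normal -0.784 0.588 -0.196
  outer loop
   vertex 1.5 0.5 1.0
   vertex 1.0 0.5 3.0
   vertex 2.0 1.5 2.0
  endloop
 endfacet
 facet normal 0.404 -0.909 0.101
  outer loop
   vertex 1.5 0.5 1.0
   vertex 3.0 1.5 4.0
   vertex 1.0 0.5 3.0
  endloop
 endfacet
 facet normal 0.595 -0.803 -0.030
  outer loop
   vertex 1.5 0.5 1.0
   vertex 3.5 2.0 0.5
   vertex 3.0 1.5 4.0
  endloop
 endfacet
 facet normal -0.767 0.603 -0.219
  outer loop
   vertex 1.5 0.5 1.0
   vertex 2.0 1.5 2.0
   vertex 4.0 3.5 0.5
  endloop
 endfacet
 facet normal -0.314 0.105 -0.943
  outer loop
   vertex 1.5 0.5 1.0
   vertex 4.0 3.5 0.5
   vertex 3.5 2.0 0.5
  endloop
 endfacet
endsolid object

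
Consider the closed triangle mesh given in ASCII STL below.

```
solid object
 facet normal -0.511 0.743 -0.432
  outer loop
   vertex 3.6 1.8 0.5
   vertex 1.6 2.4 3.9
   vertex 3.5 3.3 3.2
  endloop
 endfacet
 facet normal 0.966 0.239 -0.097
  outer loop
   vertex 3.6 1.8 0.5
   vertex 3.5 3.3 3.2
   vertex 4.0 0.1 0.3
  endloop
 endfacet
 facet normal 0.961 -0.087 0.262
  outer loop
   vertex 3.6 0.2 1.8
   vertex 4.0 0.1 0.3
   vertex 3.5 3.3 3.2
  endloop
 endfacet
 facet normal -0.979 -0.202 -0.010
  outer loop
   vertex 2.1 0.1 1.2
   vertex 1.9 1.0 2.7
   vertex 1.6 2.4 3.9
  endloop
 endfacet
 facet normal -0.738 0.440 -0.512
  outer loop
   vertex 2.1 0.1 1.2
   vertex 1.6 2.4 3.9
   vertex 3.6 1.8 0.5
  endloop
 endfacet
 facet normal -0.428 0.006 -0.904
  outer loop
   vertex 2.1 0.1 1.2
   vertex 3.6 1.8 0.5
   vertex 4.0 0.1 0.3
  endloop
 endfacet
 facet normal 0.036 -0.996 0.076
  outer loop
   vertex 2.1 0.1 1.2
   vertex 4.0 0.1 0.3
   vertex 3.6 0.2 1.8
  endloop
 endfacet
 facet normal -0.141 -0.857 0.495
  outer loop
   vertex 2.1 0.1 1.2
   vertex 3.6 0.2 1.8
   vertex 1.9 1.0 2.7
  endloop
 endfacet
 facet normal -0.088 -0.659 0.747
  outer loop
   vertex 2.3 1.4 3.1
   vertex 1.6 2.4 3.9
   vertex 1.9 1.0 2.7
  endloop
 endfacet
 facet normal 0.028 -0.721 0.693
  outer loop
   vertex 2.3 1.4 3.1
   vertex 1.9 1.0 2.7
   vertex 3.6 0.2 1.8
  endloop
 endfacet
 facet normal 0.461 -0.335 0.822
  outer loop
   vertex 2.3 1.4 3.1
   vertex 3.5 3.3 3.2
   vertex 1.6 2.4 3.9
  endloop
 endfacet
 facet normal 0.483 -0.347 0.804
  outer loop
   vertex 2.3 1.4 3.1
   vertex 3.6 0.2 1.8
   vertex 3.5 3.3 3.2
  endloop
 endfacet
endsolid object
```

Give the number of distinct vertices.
8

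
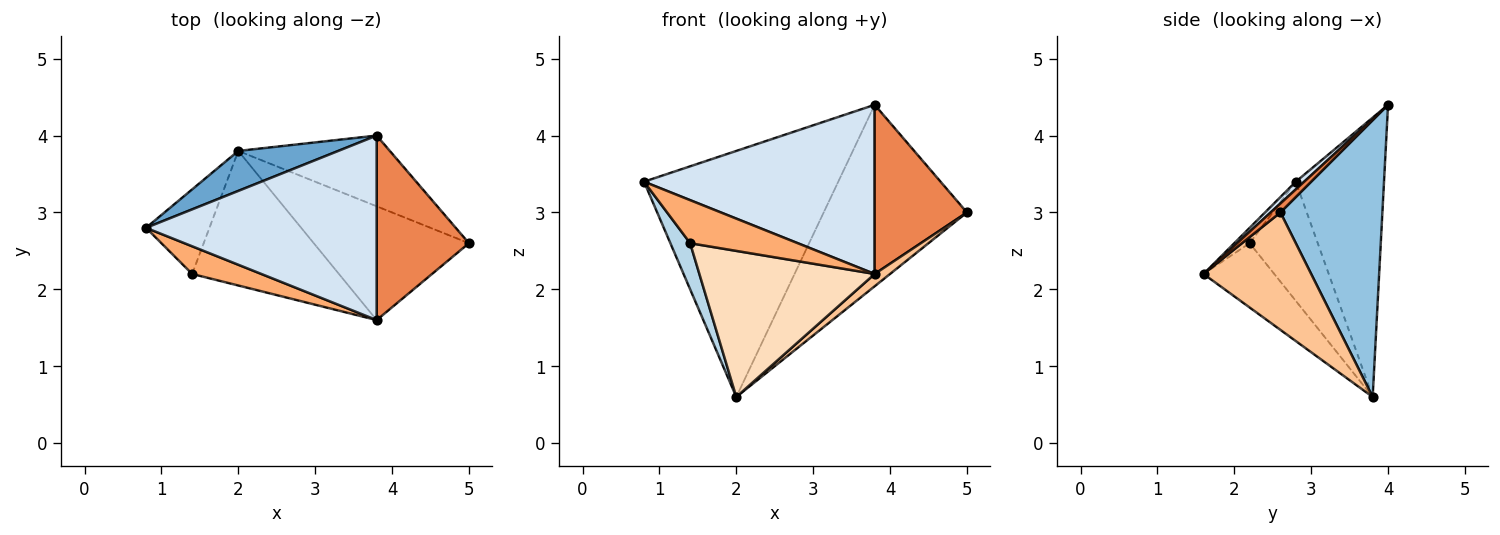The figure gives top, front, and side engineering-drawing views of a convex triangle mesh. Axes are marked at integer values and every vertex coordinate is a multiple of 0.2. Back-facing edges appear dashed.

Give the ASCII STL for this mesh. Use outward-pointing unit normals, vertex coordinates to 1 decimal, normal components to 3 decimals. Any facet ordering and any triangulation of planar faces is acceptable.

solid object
 facet normal -0.409 0.901 0.146
  outer loop
   vertex 2.0 3.8 0.6
   vertex 0.8 2.8 3.4
   vertex 3.8 4.0 4.4
  endloop
 endfacet
 facet normal 0.553 0.776 -0.303
  outer loop
   vertex 2.0 3.8 0.6
   vertex 3.8 4.0 4.4
   vertex 5.0 2.6 3.0
  endloop
 endfacet
 facet normal -0.855 -0.248 -0.455
  outer loop
   vertex 1.4 2.2 2.6
   vertex 0.8 2.8 3.4
   vertex 2.0 3.8 0.6
  endloop
 endfacet
 facet normal 0.025 -0.676 0.737
  outer loop
   vertex 3.8 1.6 2.2
   vertex 3.8 4.0 4.4
   vertex 0.8 2.8 3.4
  endloop
 endfacet
 facet normal 0.071 -0.674 0.735
  outer loop
   vertex 3.8 1.6 2.2
   vertex 5.0 2.6 3.0
   vertex 3.8 4.0 4.4
  endloop
 endfacet
 facet normal -0.119 -0.835 0.537
  outer loop
   vertex 3.8 1.6 2.2
   vertex 0.8 2.8 3.4
   vertex 1.4 2.2 2.6
  endloop
 endfacet
 facet normal 0.601 -0.086 -0.794
  outer loop
   vertex 3.8 1.6 2.2
   vertex 2.0 3.8 0.6
   vertex 5.0 2.6 3.0
  endloop
 endfacet
 facet normal -0.285 -0.705 -0.649
  outer loop
   vertex 3.8 1.6 2.2
   vertex 1.4 2.2 2.6
   vertex 2.0 3.8 0.6
  endloop
 endfacet
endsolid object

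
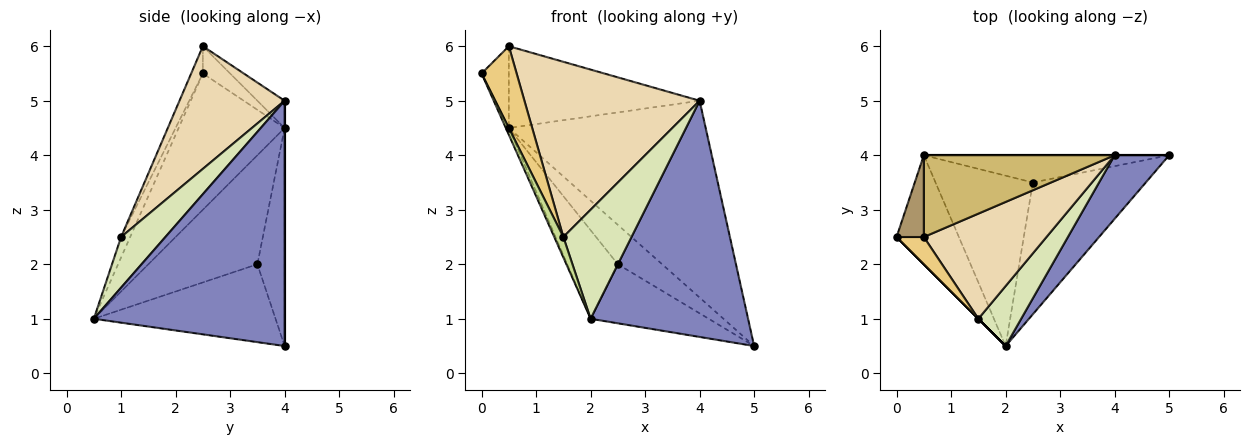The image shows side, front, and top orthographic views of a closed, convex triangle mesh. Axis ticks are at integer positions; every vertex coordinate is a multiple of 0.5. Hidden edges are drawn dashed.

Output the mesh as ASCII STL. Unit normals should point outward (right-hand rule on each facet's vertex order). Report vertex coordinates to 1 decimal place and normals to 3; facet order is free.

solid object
 facet normal -0.909 0.026 -0.416
  outer loop
   vertex 0.5 4.0 4.5
   vertex 2.0 0.5 1.0
   vertex 0.0 2.5 5.5
  endloop
 endfacet
 facet normal 0.760 -0.627 0.169
  outer loop
   vertex 4.0 4.0 5.0
   vertex 2.0 0.5 1.0
   vertex 5.0 4.0 0.5
  endloop
 endfacet
 facet normal 0.000 1.000 0.000
  outer loop
   vertex 4.0 4.0 5.0
   vertex 5.0 4.0 0.5
   vertex 0.5 4.0 4.5
  endloop
 endfacet
 facet normal -0.533 0.346 -0.772
  outer loop
   vertex 2.5 3.5 2.0
   vertex 5.0 4.0 0.5
   vertex 2.0 0.5 1.0
  endloop
 endfacet
 facet normal -0.451 0.734 -0.508
  outer loop
   vertex 2.5 3.5 2.0
   vertex 0.5 4.0 4.5
   vertex 5.0 4.0 0.5
  endloop
 endfacet
 facet normal -0.705 0.327 -0.629
  outer loop
   vertex 2.5 3.5 2.0
   vertex 2.0 0.5 1.0
   vertex 0.5 4.0 4.5
  endloop
 endfacet
 facet normal -0.707 -0.707 0.000
  outer loop
   vertex 1.5 1.0 2.5
   vertex 0.0 2.5 5.5
   vertex 2.0 0.5 1.0
  endloop
 endfacet
 facet normal 0.495 -0.761 0.419
  outer loop
   vertex 1.5 1.0 2.5
   vertex 2.0 0.5 1.0
   vertex 4.0 4.0 5.0
  endloop
 endfacet
 facet normal -0.577 0.577 0.577
  outer loop
   vertex 0.5 2.5 6.0
   vertex 0.5 4.0 4.5
   vertex 0.0 2.5 5.5
  endloop
 endfacet
 facet normal -0.101 0.704 0.704
  outer loop
   vertex 0.5 2.5 6.0
   vertex 4.0 4.0 5.0
   vertex 0.5 4.0 4.5
  endloop
 endfacet
 facet normal -0.302 -0.905 0.302
  outer loop
   vertex 0.5 2.5 6.0
   vertex 0.0 2.5 5.5
   vertex 1.5 1.0 2.5
  endloop
 endfacet
 facet normal 0.457 -0.762 0.457
  outer loop
   vertex 0.5 2.5 6.0
   vertex 1.5 1.0 2.5
   vertex 4.0 4.0 5.0
  endloop
 endfacet
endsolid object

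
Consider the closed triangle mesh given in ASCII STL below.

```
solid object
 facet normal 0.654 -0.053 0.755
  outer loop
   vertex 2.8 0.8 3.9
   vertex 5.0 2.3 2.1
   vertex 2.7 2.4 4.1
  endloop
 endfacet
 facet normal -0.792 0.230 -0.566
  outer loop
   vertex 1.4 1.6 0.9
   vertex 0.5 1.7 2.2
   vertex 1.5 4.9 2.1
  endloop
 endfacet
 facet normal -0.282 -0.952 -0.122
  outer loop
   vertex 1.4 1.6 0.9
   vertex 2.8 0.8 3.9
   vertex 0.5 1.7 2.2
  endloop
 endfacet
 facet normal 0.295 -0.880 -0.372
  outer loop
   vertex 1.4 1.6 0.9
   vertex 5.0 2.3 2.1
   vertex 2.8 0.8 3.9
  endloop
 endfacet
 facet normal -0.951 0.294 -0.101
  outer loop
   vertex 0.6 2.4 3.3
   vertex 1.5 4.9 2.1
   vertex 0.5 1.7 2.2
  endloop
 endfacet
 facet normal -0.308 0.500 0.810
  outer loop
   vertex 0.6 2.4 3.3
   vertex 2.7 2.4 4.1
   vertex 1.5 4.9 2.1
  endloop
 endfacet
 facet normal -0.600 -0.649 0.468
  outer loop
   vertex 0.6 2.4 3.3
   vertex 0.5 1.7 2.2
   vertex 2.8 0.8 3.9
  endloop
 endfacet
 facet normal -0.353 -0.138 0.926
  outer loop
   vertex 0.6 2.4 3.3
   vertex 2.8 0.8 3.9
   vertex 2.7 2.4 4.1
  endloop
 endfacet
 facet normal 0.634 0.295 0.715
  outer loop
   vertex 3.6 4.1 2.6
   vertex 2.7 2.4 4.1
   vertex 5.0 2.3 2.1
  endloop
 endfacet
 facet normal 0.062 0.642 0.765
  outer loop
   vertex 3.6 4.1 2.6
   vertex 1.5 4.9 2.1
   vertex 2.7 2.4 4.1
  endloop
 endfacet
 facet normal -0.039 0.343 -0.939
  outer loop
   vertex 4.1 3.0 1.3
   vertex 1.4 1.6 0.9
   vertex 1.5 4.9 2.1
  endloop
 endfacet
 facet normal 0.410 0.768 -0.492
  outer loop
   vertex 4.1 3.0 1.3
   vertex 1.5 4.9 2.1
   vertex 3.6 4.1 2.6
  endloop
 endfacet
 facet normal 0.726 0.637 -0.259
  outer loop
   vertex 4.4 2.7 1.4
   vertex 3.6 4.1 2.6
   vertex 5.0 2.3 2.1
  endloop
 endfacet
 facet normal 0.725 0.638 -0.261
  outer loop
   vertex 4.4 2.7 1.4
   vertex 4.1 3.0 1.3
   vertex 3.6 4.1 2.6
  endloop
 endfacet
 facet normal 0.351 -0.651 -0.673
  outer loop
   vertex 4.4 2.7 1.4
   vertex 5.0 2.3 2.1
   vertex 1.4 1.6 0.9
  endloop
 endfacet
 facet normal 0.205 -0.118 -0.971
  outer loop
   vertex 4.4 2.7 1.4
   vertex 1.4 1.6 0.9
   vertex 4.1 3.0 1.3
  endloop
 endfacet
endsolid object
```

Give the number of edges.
24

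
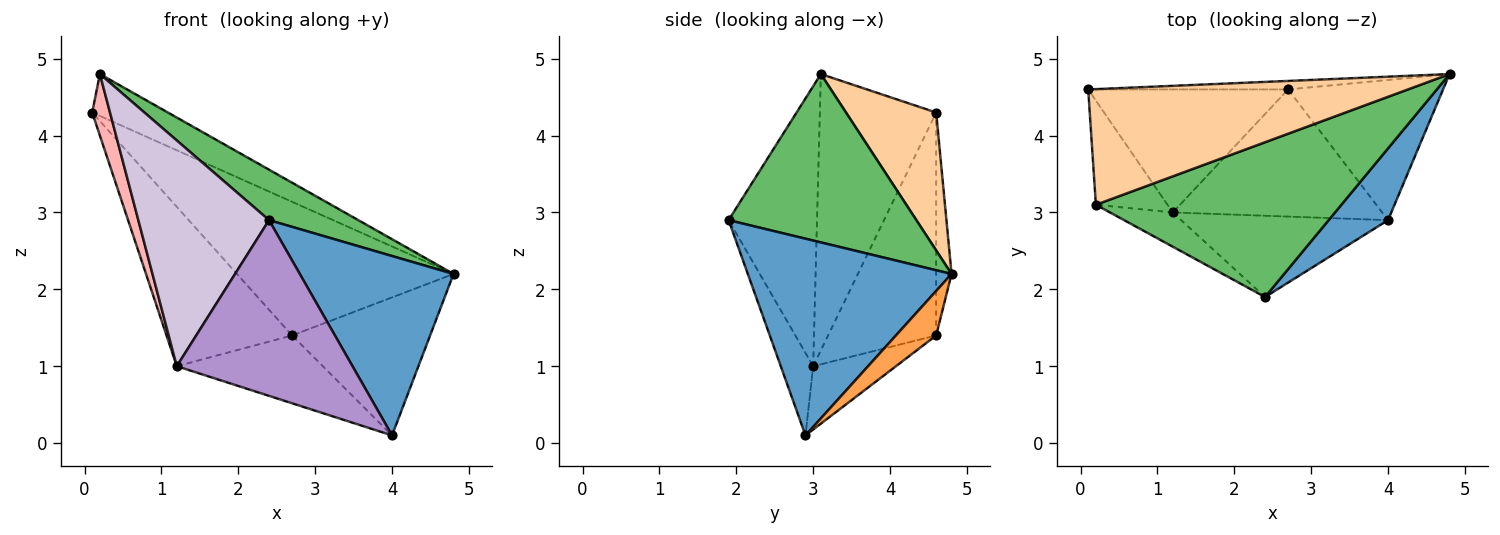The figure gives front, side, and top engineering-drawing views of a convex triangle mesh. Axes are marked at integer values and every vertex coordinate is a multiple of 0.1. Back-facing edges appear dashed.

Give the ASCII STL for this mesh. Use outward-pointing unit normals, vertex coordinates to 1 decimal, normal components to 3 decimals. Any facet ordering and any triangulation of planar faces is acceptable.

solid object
 facet normal 0.776 -0.586 0.234
  outer loop
   vertex 4.0 2.9 0.1
   vertex 4.8 4.8 2.2
   vertex 2.4 1.9 2.9
  endloop
 endfacet
 facet normal -0.071 0.995 -0.063
  outer loop
   vertex 2.7 4.6 1.4
   vertex 0.1 4.6 4.3
   vertex 4.8 4.8 2.2
  endloop
 endfacet
 facet normal 0.201 0.687 -0.698
  outer loop
   vertex 2.7 4.6 1.4
   vertex 4.8 4.8 2.2
   vertex 4.0 2.9 0.1
  endloop
 endfacet
 facet normal 0.376 0.315 0.871
  outer loop
   vertex 0.2 3.1 4.8
   vertex 4.8 4.8 2.2
   vertex 0.1 4.6 4.3
  endloop
 endfacet
 facet normal 0.546 -0.260 0.796
  outer loop
   vertex 0.2 3.1 4.8
   vertex 2.4 1.9 2.9
   vertex 4.8 4.8 2.2
  endloop
 endfacet
 facet normal -0.563 0.654 -0.505
  outer loop
   vertex 1.2 3.0 1.0
   vertex 0.1 4.6 4.3
   vertex 2.7 4.6 1.4
  endloop
 endfacet
 facet normal -0.258 0.455 -0.852
  outer loop
   vertex 1.2 3.0 1.0
   vertex 2.7 4.6 1.4
   vertex 4.0 2.9 0.1
  endloop
 endfacet
 facet normal -0.958 -0.147 -0.248
  outer loop
   vertex 1.2 3.0 1.0
   vertex 0.2 3.1 4.8
   vertex 0.1 4.6 4.3
  endloop
 endfacet
 facet normal -0.165 -0.895 -0.414
  outer loop
   vertex 1.2 3.0 1.0
   vertex 4.0 2.9 0.1
   vertex 2.4 1.9 2.9
  endloop
 endfacet
 facet normal -0.556 -0.822 -0.125
  outer loop
   vertex 1.2 3.0 1.0
   vertex 2.4 1.9 2.9
   vertex 0.2 3.1 4.8
  endloop
 endfacet
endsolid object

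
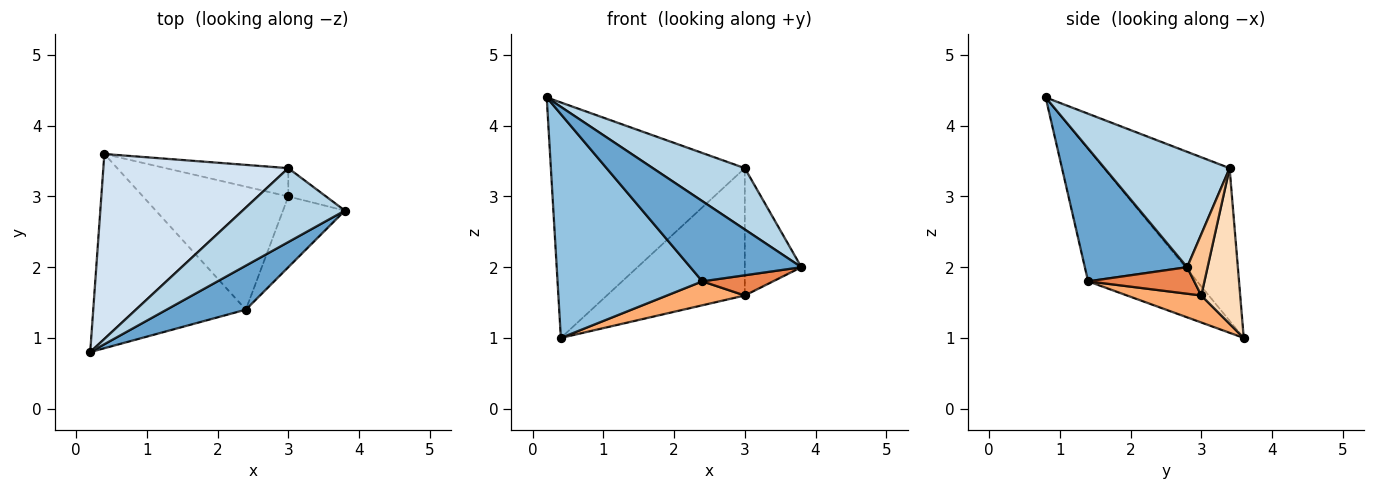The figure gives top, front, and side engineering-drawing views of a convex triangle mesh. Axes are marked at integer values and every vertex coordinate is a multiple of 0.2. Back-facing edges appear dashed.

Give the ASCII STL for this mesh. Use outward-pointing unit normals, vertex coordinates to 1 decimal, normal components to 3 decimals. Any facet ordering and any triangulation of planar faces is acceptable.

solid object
 facet normal 0.628 -0.682 0.374
  outer loop
   vertex 2.4 1.4 1.8
   vertex 3.8 2.8 2.0
   vertex 0.2 0.8 4.4
  endloop
 endfacet
 facet normal -0.494 -0.657 -0.570
  outer loop
   vertex 2.4 1.4 1.8
   vertex 0.2 0.8 4.4
   vertex 0.4 3.6 1.0
  endloop
 endfacet
 facet normal 0.655 -0.482 0.581
  outer loop
   vertex 3.0 3.4 3.4
   vertex 0.2 0.8 4.4
   vertex 3.8 2.8 2.0
  endloop
 endfacet
 facet normal -0.454 0.701 0.550
  outer loop
   vertex 3.0 3.4 3.4
   vertex 0.4 3.6 1.0
   vertex 0.2 0.8 4.4
  endloop
 endfacet
 facet normal 0.381 -0.254 -0.889
  outer loop
   vertex 3.0 3.0 1.6
   vertex 3.8 2.8 2.0
   vertex 2.4 1.4 1.8
  endloop
 endfacet
 facet normal 0.179 -0.188 -0.966
  outer loop
   vertex 3.0 3.0 1.6
   vertex 2.4 1.4 1.8
   vertex 0.4 3.6 1.0
  endloop
 endfacet
 facet normal 0.332 0.921 -0.205
  outer loop
   vertex 3.0 3.0 1.6
   vertex 3.0 3.4 3.4
   vertex 3.8 2.8 2.0
  endloop
 endfacet
 facet normal 0.265 0.941 -0.209
  outer loop
   vertex 3.0 3.0 1.6
   vertex 0.4 3.6 1.0
   vertex 3.0 3.4 3.4
  endloop
 endfacet
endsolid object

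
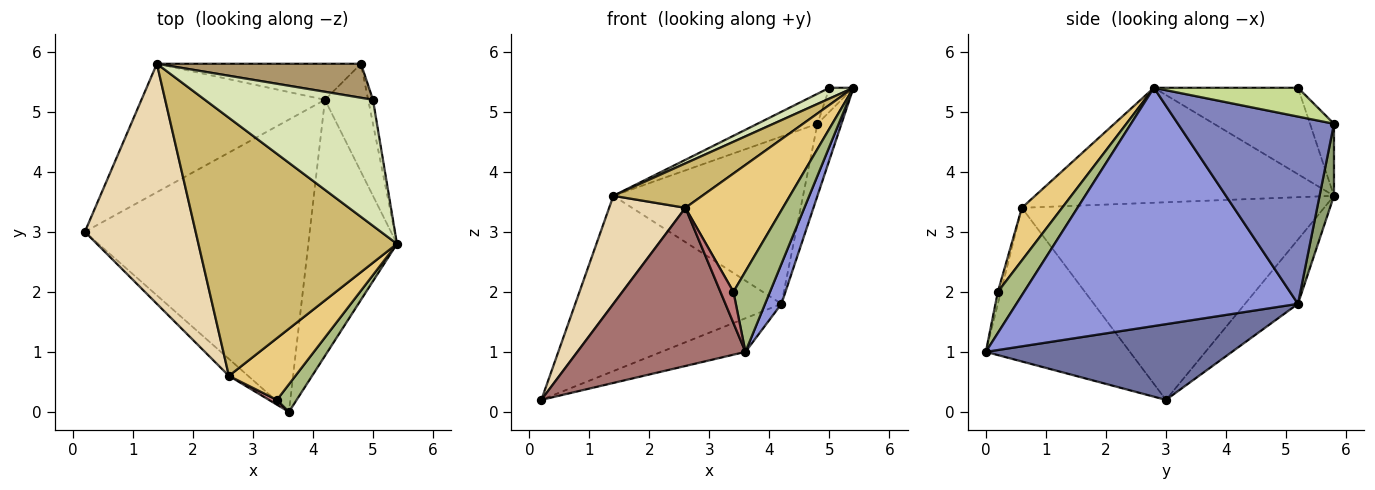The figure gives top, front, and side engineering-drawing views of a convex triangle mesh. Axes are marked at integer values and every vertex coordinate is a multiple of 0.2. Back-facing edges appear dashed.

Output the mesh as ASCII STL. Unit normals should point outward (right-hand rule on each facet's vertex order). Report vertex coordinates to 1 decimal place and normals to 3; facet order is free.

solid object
 facet normal 0.317 0.108 -0.942
  outer loop
   vertex 4.2 5.2 1.8
   vertex 3.6 0.0 1.0
   vertex 0.2 3.0 0.2
  endloop
 endfacet
 facet normal 0.964 0.148 -0.222
  outer loop
   vertex 4.2 5.2 1.8
   vertex 4.8 5.8 4.8
   vertex 5.4 2.8 5.4
  endloop
 endfacet
 facet normal 0.936 -0.054 -0.348
  outer loop
   vertex 4.2 5.2 1.8
   vertex 5.4 2.8 5.4
   vertex 3.6 0.0 1.0
  endloop
 endfacet
 facet normal -0.203 0.790 -0.579
  outer loop
   vertex 1.4 5.8 3.6
   vertex 4.2 5.2 1.8
   vertex 0.2 3.0 0.2
  endloop
 endfacet
 facet normal 0.074 0.975 -0.210
  outer loop
   vertex 1.4 5.8 3.6
   vertex 4.8 5.8 4.8
   vertex 4.2 5.2 1.8
  endloop
 endfacet
 facet normal 0.561 -0.783 0.269
  outer loop
   vertex 3.4 0.2 2.0
   vertex 3.6 0.0 1.0
   vertex 5.4 2.8 5.4
  endloop
 endfacet
 facet normal 0.973 0.162 -0.162
  outer loop
   vertex 5.0 5.2 5.4
   vertex 5.4 2.8 5.4
   vertex 4.8 5.8 4.8
  endloop
 endfacet
 facet normal -0.456 -0.076 0.887
  outer loop
   vertex 5.0 5.2 5.4
   vertex 1.4 5.8 3.6
   vertex 5.4 2.8 5.4
  endloop
 endfacet
 facet normal -0.256 0.640 0.725
  outer loop
   vertex 5.0 5.2 5.4
   vertex 4.8 5.8 4.8
   vertex 1.4 5.8 3.6
  endloop
 endfacet
 facet normal -0.496 -0.147 0.856
  outer loop
   vertex 2.6 0.6 3.4
   vertex 5.4 2.8 5.4
   vertex 1.4 5.8 3.6
  endloop
 endfacet
 facet normal 0.344 -0.833 0.434
  outer loop
   vertex 2.6 0.6 3.4
   vertex 3.4 0.2 2.0
   vertex 5.4 2.8 5.4
  endloop
 endfacet
 facet normal -0.852 -0.215 0.478
  outer loop
   vertex 2.6 0.6 3.4
   vertex 1.4 5.8 3.6
   vertex 0.2 3.0 0.2
  endloop
 endfacet
 facet normal -0.649 -0.757 -0.081
  outer loop
   vertex 2.6 0.6 3.4
   vertex 0.2 3.0 0.2
   vertex 3.6 0.0 1.0
  endloop
 endfacet
 facet normal -0.222 -0.964 0.148
  outer loop
   vertex 2.6 0.6 3.4
   vertex 3.6 0.0 1.0
   vertex 3.4 0.2 2.0
  endloop
 endfacet
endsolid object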